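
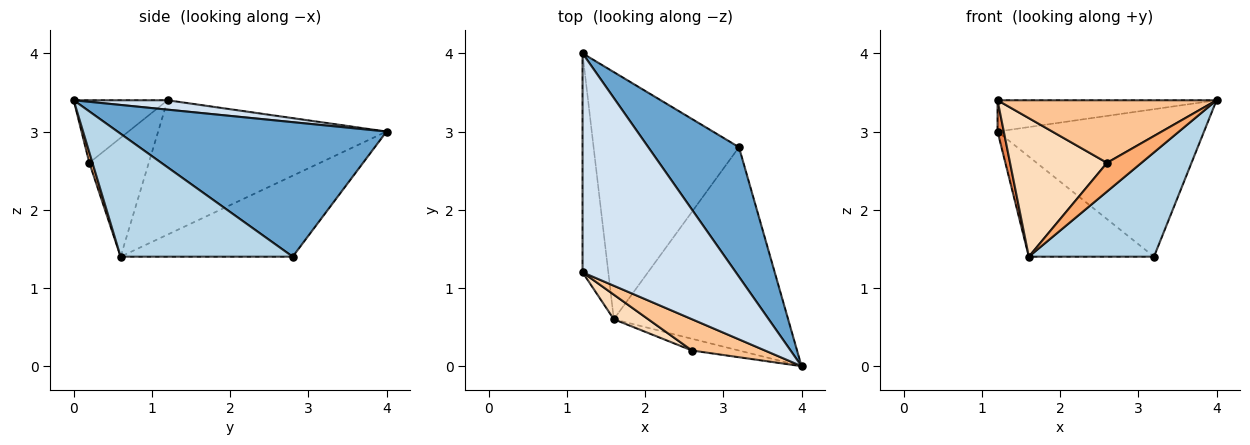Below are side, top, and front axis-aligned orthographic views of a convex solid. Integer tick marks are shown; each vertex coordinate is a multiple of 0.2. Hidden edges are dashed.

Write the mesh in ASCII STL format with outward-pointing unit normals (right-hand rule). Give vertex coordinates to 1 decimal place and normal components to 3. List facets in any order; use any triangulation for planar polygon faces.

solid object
 facet normal 0.699 0.537 0.472
  outer loop
   vertex 3.2 2.8 1.4
   vertex 1.2 4.0 3.0
   vertex 4.0 0.0 3.4
  endloop
 endfacet
 facet normal -0.459 0.334 -0.824
  outer loop
   vertex 3.2 2.8 1.4
   vertex 1.6 0.6 1.4
   vertex 1.2 4.0 3.0
  endloop
 endfacet
 facet normal 0.531 -0.387 -0.754
  outer loop
   vertex 3.2 2.8 1.4
   vertex 4.0 0.0 3.4
   vertex 1.6 0.6 1.4
  endloop
 endfacet
 facet normal 0.060 0.141 0.988
  outer loop
   vertex 1.2 1.2 3.4
   vertex 4.0 0.0 3.4
   vertex 1.2 4.0 3.0
  endloop
 endfacet
 facet normal -0.982 -0.027 -0.188
  outer loop
   vertex 1.2 1.2 3.4
   vertex 1.2 4.0 3.0
   vertex 1.6 0.6 1.4
  endloop
 endfacet
 facet normal 0.084 -0.922 -0.377
  outer loop
   vertex 2.6 0.2 2.6
   vertex 1.6 0.6 1.4
   vertex 4.0 0.0 3.4
  endloop
 endfacet
 facet normal -0.358 -0.835 0.418
  outer loop
   vertex 2.6 0.2 2.6
   vertex 4.0 0.0 3.4
   vertex 1.2 1.2 3.4
  endloop
 endfacet
 facet normal -0.517 -0.843 0.150
  outer loop
   vertex 2.6 0.2 2.6
   vertex 1.2 1.2 3.4
   vertex 1.6 0.6 1.4
  endloop
 endfacet
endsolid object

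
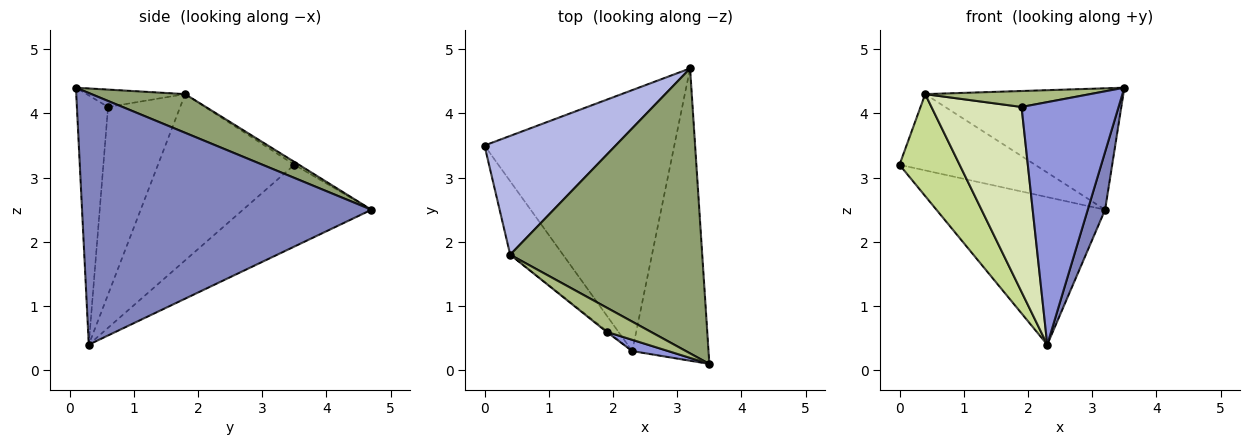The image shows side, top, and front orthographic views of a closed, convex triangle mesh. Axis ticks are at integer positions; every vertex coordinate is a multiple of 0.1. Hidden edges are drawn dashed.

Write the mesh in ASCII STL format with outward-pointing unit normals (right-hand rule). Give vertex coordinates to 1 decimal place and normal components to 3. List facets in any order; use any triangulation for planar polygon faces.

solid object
 facet normal -0.351 0.461 -0.815
  outer loop
   vertex 2.3 0.3 0.4
   vertex 0.0 3.5 3.2
   vertex 3.2 4.7 2.5
  endloop
 endfacet
 facet normal 0.955 -0.057 -0.290
  outer loop
   vertex 2.3 0.3 0.4
   vertex 3.2 4.7 2.5
   vertex 3.5 0.1 4.4
  endloop
 endfacet
 facet normal -0.306 -0.951 0.044
  outer loop
   vertex 1.9 0.6 4.1
   vertex 2.3 0.3 0.4
   vertex 3.5 0.1 4.4
  endloop
 endfacet
 facet normal -0.018 0.540 0.841
  outer loop
   vertex 0.4 1.8 4.3
   vertex 3.2 4.7 2.5
   vertex 0.0 3.5 3.2
  endloop
 endfacet
 facet normal 0.182 0.385 0.905
  outer loop
   vertex 0.4 1.8 4.3
   vertex 3.5 0.1 4.4
   vertex 3.2 4.7 2.5
  endloop
 endfacet
 facet normal -0.312 -0.522 0.794
  outer loop
   vertex 0.4 1.8 4.3
   vertex 1.9 0.6 4.1
   vertex 3.5 0.1 4.4
  endloop
 endfacet
 facet normal -0.879 -0.387 -0.279
  outer loop
   vertex 0.4 1.8 4.3
   vertex 0.0 3.5 3.2
   vertex 2.3 0.3 0.4
  endloop
 endfacet
 facet normal -0.625 -0.781 -0.004
  outer loop
   vertex 0.4 1.8 4.3
   vertex 2.3 0.3 0.4
   vertex 1.9 0.6 4.1
  endloop
 endfacet
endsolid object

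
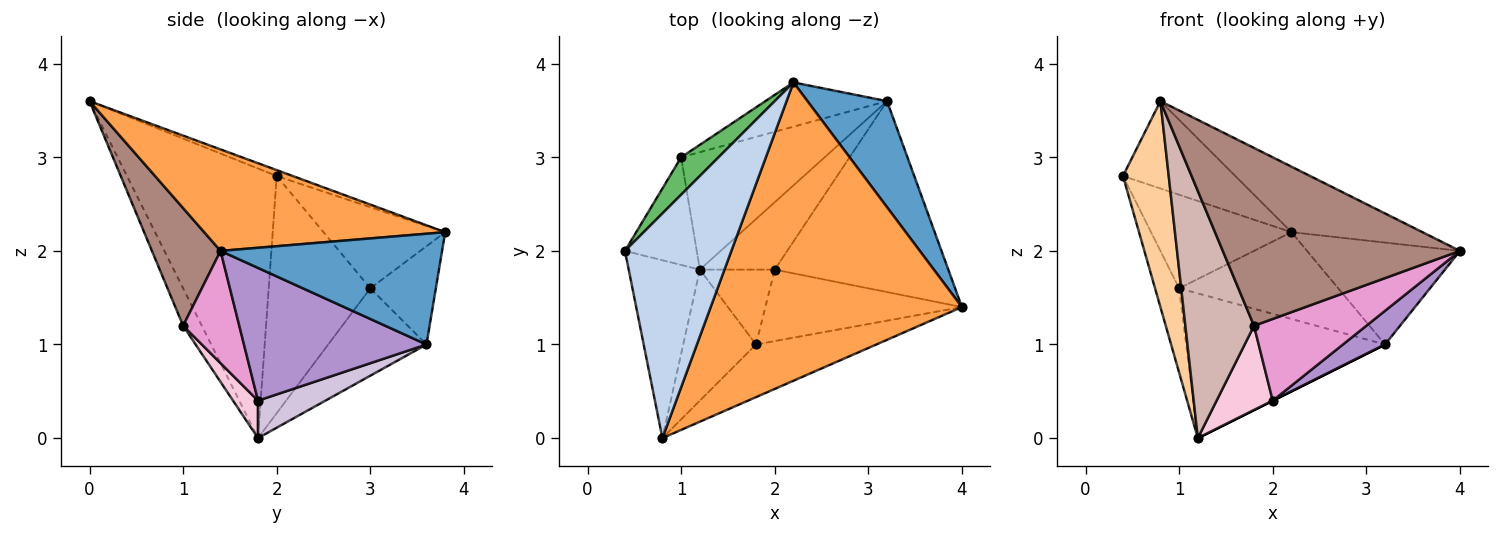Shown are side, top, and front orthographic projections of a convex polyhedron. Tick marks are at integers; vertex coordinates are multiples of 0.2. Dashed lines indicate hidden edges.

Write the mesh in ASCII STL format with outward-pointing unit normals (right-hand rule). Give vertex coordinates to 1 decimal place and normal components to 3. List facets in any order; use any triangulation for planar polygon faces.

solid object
 facet normal 0.708 0.489 0.509
  outer loop
   vertex 3.2 3.6 1.0
   vertex 2.2 3.8 2.2
   vertex 4.0 1.4 2.0
  endloop
 endfacet
 facet normal -0.052 0.362 0.931
  outer loop
   vertex 0.8 0.0 3.6
   vertex 2.2 3.8 2.2
   vertex 0.4 2.0 2.8
  endloop
 endfacet
 facet normal 0.367 0.200 0.909
  outer loop
   vertex 0.8 0.0 3.6
   vertex 4.0 1.4 2.0
   vertex 2.2 3.8 2.2
  endloop
 endfacet
 facet normal -0.927 -0.283 -0.245
  outer loop
   vertex 0.8 0.0 3.6
   vertex 0.4 2.0 2.8
   vertex 1.2 1.8 0.0
  endloop
 endfacet
 facet normal -0.627 0.723 0.289
  outer loop
   vertex 1.0 3.0 1.6
   vertex 0.4 2.0 2.8
   vertex 2.2 3.8 2.2
  endloop
 endfacet
 facet normal -0.933 0.221 -0.282
  outer loop
   vertex 1.0 3.0 1.6
   vertex 1.2 1.8 0.0
   vertex 0.4 2.0 2.8
  endloop
 endfacet
 facet normal -0.344 0.836 -0.426
  outer loop
   vertex 1.0 3.0 1.6
   vertex 2.2 3.8 2.2
   vertex 3.2 3.6 1.0
  endloop
 endfacet
 facet normal -0.358 0.725 -0.588
  outer loop
   vertex 1.0 3.0 1.6
   vertex 3.2 3.6 1.0
   vertex 1.2 1.8 0.0
  endloop
 endfacet
 facet normal 0.602 -0.139 -0.787
  outer loop
   vertex 2.0 1.8 0.4
   vertex 3.2 3.6 1.0
   vertex 4.0 1.4 2.0
  endloop
 endfacet
 facet normal 0.447 0.000 -0.894
  outer loop
   vertex 2.0 1.8 0.4
   vertex 1.2 1.8 0.0
   vertex 3.2 3.6 1.0
  endloop
 endfacet
 facet normal 0.267 -0.924 -0.274
  outer loop
   vertex 1.8 1.0 1.2
   vertex 4.0 1.4 2.0
   vertex 0.8 0.0 3.6
  endloop
 endfacet
 facet normal -0.234 -0.859 -0.455
  outer loop
   vertex 1.8 1.0 1.2
   vertex 0.8 0.0 3.6
   vertex 1.2 1.8 0.0
  endloop
 endfacet
 facet normal 0.352 -0.704 -0.616
  outer loop
   vertex 1.8 1.0 1.2
   vertex 2.0 1.8 0.4
   vertex 4.0 1.4 2.0
  endloop
 endfacet
 facet normal 0.315 -0.709 -0.630
  outer loop
   vertex 1.8 1.0 1.2
   vertex 1.2 1.8 0.0
   vertex 2.0 1.8 0.4
  endloop
 endfacet
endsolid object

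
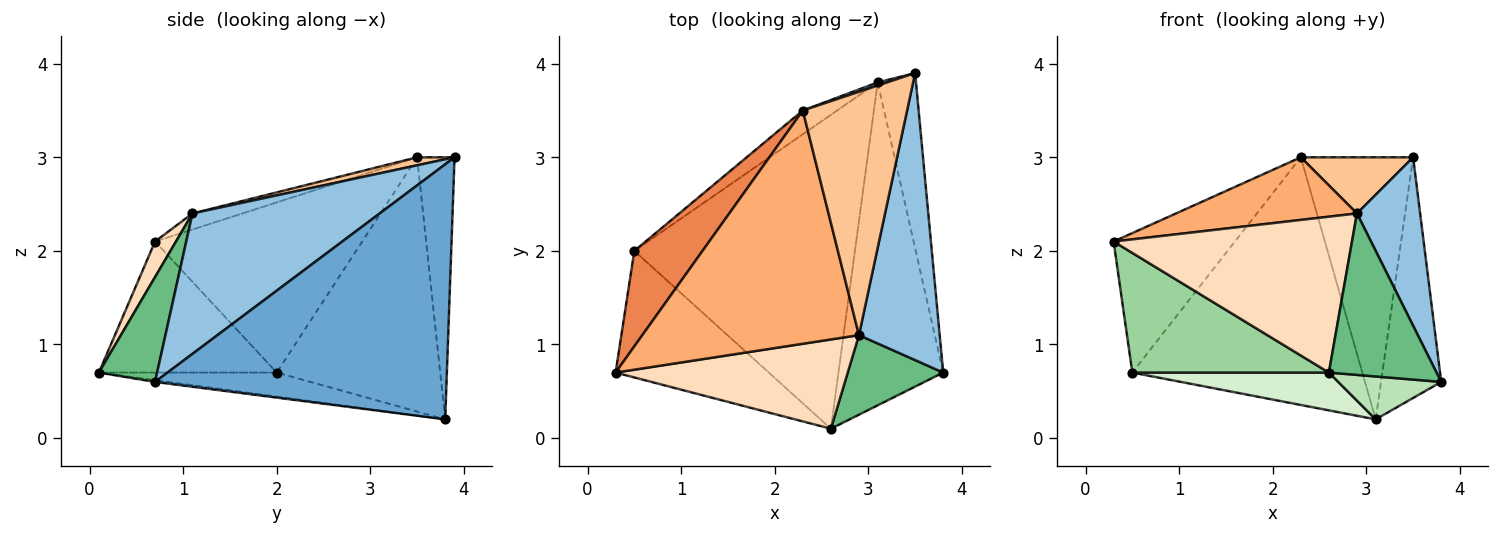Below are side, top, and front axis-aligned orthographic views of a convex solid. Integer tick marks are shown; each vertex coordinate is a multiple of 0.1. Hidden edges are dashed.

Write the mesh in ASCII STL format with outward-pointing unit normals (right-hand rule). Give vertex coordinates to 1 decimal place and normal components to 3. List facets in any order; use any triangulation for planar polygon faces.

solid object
 facet normal 0.969 0.200 -0.146
  outer loop
   vertex 3.1 3.8 0.2
   vertex 3.5 3.9 3.0
   vertex 3.8 0.7 0.6
  endloop
 endfacet
 facet normal 0.832 -0.281 0.478
  outer loop
   vertex 2.9 1.1 2.4
   vertex 3.8 0.7 0.6
   vertex 3.5 3.9 3.0
  endloop
 endfacet
 facet normal -0.316 0.949 0.011
  outer loop
   vertex 2.3 3.5 3.0
   vertex 3.5 3.9 3.0
   vertex 3.1 3.8 0.2
  endloop
 endfacet
 facet normal -0.578 0.813 -0.078
  outer loop
   vertex 2.3 3.5 3.0
   vertex 3.1 3.8 0.2
   vertex 0.5 2.0 0.7
  endloop
 endfacet
 facet normal -0.816 0.477 0.327
  outer loop
   vertex 2.3 3.5 3.0
   vertex 0.5 2.0 0.7
   vertex 0.3 0.7 2.1
  endloop
 endfacet
 facet normal -0.071 -0.259 0.963
  outer loop
   vertex 2.3 3.5 3.0
   vertex 0.3 0.7 2.1
   vertex 2.9 1.1 2.4
  endloop
 endfacet
 facet normal 0.075 -0.224 0.972
  outer loop
   vertex 2.3 3.5 3.0
   vertex 2.9 1.1 2.4
   vertex 3.5 3.9 3.0
  endloop
 endfacet
 facet normal 0.076 -0.865 0.496
  outer loop
   vertex 2.6 0.1 0.7
   vertex 2.9 1.1 2.4
   vertex 0.3 0.7 2.1
  endloop
 endfacet
 facet normal 0.437 -0.807 0.398
  outer loop
   vertex 2.6 0.1 0.7
   vertex 3.8 0.7 0.6
   vertex 2.9 1.1 2.4
  endloop
 endfacet
 facet normal -0.528 -0.583 -0.617
  outer loop
   vertex 2.6 0.1 0.7
   vertex 0.3 0.7 2.1
   vertex 0.5 2.0 0.7
  endloop
 endfacet
 facet normal -0.017 -0.132 -0.991
  outer loop
   vertex 2.6 0.1 0.7
   vertex 3.1 3.8 0.2
   vertex 3.8 0.7 0.6
  endloop
 endfacet
 facet normal -0.108 -0.119 -0.987
  outer loop
   vertex 2.6 0.1 0.7
   vertex 0.5 2.0 0.7
   vertex 3.1 3.8 0.2
  endloop
 endfacet
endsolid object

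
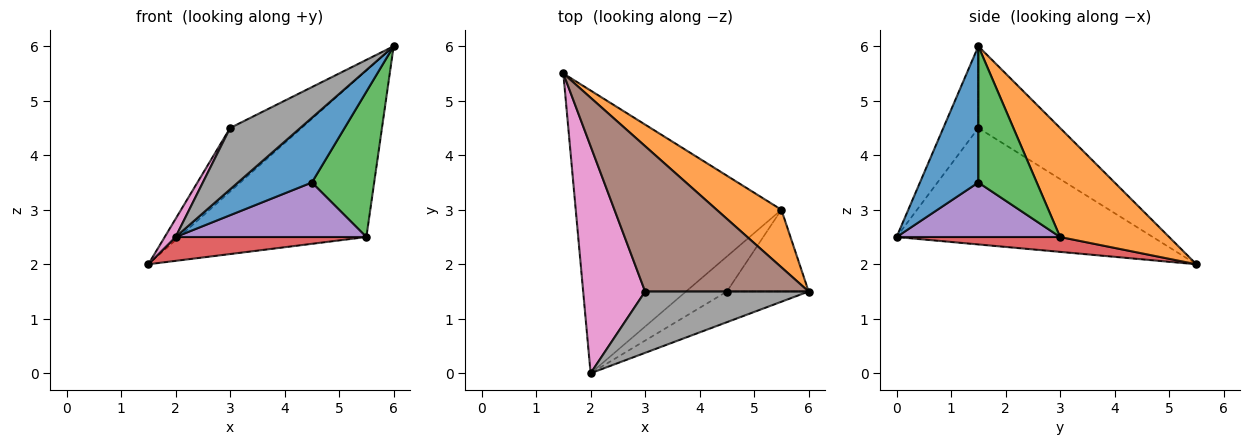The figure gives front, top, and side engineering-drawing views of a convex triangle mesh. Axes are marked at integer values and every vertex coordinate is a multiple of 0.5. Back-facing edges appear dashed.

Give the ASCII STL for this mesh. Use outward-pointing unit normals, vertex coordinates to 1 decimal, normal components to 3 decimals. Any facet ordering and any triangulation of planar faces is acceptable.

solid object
 facet normal 0.581 -0.736 -0.348
  outer loop
   vertex 4.5 1.5 3.5
   vertex 6.0 1.5 6.0
   vertex 2.0 0.0 2.5
  endloop
 endfacet
 facet normal 0.482 0.828 0.286
  outer loop
   vertex 5.5 3.0 2.5
   vertex 1.5 5.5 2.0
   vertex 6.0 1.5 6.0
  endloop
 endfacet
 facet normal 0.633 -0.675 -0.380
  outer loop
   vertex 5.5 3.0 2.5
   vertex 6.0 1.5 6.0
   vertex 4.5 1.5 3.5
  endloop
 endfacet
 facet normal 0.072 -0.084 -0.994
  outer loop
   vertex 5.5 3.0 2.5
   vertex 2.0 0.0 2.5
   vertex 1.5 5.5 2.0
  endloop
 endfacet
 facet normal 0.585 -0.682 -0.439
  outer loop
   vertex 5.5 3.0 2.5
   vertex 4.5 1.5 3.5
   vertex 2.0 0.0 2.5
  endloop
 endfacet
 facet normal -0.416 0.364 0.833
  outer loop
   vertex 3.0 1.5 4.5
   vertex 6.0 1.5 6.0
   vertex 1.5 5.5 2.0
  endloop
 endfacet
 facet normal -0.882 -0.038 0.469
  outer loop
   vertex 3.0 1.5 4.5
   vertex 1.5 5.5 2.0
   vertex 2.0 0.0 2.5
  endloop
 endfacet
 facet normal -0.333 -0.667 0.667
  outer loop
   vertex 3.0 1.5 4.5
   vertex 2.0 0.0 2.5
   vertex 6.0 1.5 6.0
  endloop
 endfacet
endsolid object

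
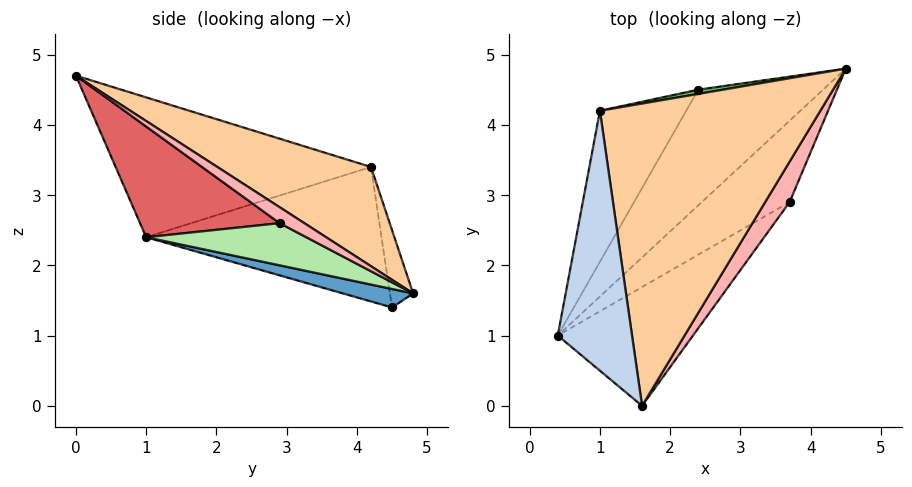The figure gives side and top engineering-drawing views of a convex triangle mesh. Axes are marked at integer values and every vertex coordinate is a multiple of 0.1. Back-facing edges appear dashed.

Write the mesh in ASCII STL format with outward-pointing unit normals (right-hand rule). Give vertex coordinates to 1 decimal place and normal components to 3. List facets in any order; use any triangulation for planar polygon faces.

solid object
 facet normal 0.138 -0.344 -0.929
  outer loop
   vertex 2.4 4.5 1.4
   vertex 4.5 4.8 1.6
   vertex 0.4 1.0 2.4
  endloop
 endfacet
 facet normal -0.883 0.019 0.469
  outer loop
   vertex 1.0 4.2 3.4
   vertex 0.4 1.0 2.4
   vertex 1.6 0.0 4.7
  endloop
 endfacet
 facet normal -0.800 0.310 -0.513
  outer loop
   vertex 1.0 4.2 3.4
   vertex 2.4 4.5 1.4
   vertex 0.4 1.0 2.4
  endloop
 endfacet
 facet normal 0.389 0.323 0.863
  outer loop
   vertex 1.0 4.2 3.4
   vertex 1.6 0.0 4.7
   vertex 4.5 4.8 1.6
  endloop
 endfacet
 facet normal -0.146 0.988 0.046
  outer loop
   vertex 1.0 4.2 3.4
   vertex 4.5 4.8 1.6
   vertex 2.4 4.5 1.4
  endloop
 endfacet
 facet normal 0.362 -0.549 -0.754
  outer loop
   vertex 3.7 2.9 2.6
   vertex 0.4 1.0 2.4
   vertex 4.5 4.8 1.6
  endloop
 endfacet
 facet normal 0.444 -0.714 -0.542
  outer loop
   vertex 3.7 2.9 2.6
   vertex 1.6 0.0 4.7
   vertex 0.4 1.0 2.4
  endloop
 endfacet
 facet normal 0.535 0.206 0.819
  outer loop
   vertex 3.7 2.9 2.6
   vertex 4.5 4.8 1.6
   vertex 1.6 0.0 4.7
  endloop
 endfacet
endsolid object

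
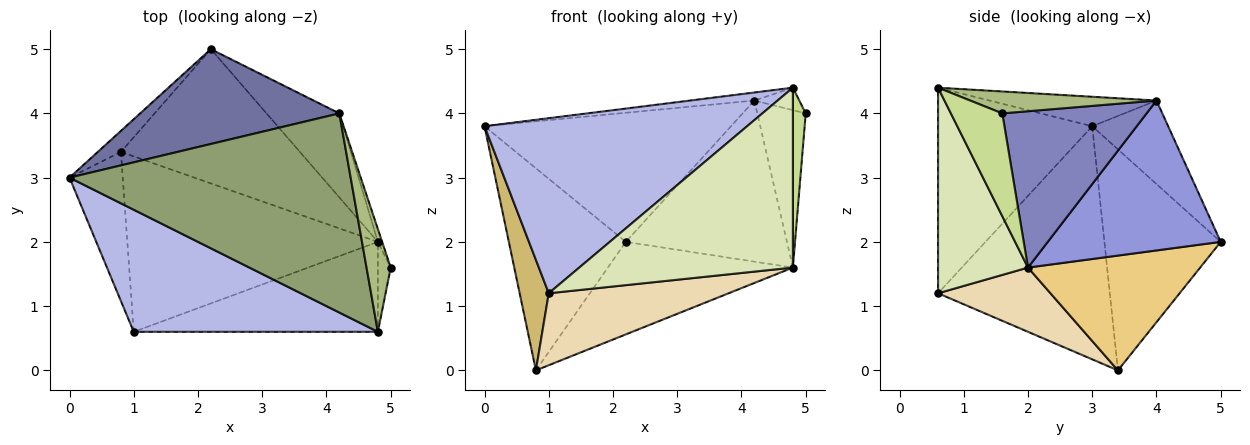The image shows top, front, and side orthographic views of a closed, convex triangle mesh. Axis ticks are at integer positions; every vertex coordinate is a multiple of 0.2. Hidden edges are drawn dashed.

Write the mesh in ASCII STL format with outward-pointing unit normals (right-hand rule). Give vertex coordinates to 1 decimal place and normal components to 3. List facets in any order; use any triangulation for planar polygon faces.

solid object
 facet normal -0.241 0.782 0.575
  outer loop
   vertex 4.2 4.0 4.2
   vertex 2.2 5.0 2.0
   vertex 0.0 3.0 3.8
  endloop
 endfacet
 facet normal 0.948 0.318 -0.026
  outer loop
   vertex 4.2 4.0 4.2
   vertex 5.0 1.6 4.0
   vertex 4.8 2.0 1.6
  endloop
 endfacet
 facet normal 0.689 0.642 -0.335
  outer loop
   vertex 4.2 4.0 4.2
   vertex 4.8 2.0 1.6
   vertex 2.2 5.0 2.0
  endloop
 endfacet
 facet normal -0.434 -0.739 0.515
  outer loop
   vertex 4.8 0.6 4.4
   vertex 0.0 3.0 3.8
   vertex 1.0 0.6 1.2
  endloop
 endfacet
 facet normal -0.104 0.040 0.994
  outer loop
   vertex 4.8 0.6 4.4
   vertex 4.2 4.0 4.2
   vertex 0.0 3.0 3.8
  endloop
 endfacet
 facet normal 0.663 0.160 0.731
  outer loop
   vertex 4.8 0.6 4.4
   vertex 5.0 1.6 4.0
   vertex 4.2 4.0 4.2
  endloop
 endfacet
 facet normal 0.963 -0.241 -0.120
  outer loop
   vertex 4.8 0.6 4.4
   vertex 4.8 2.0 1.6
   vertex 5.0 1.6 4.0
  endloop
 endfacet
 facet normal 0.352 -0.837 -0.419
  outer loop
   vertex 4.8 0.6 4.4
   vertex 1.0 0.6 1.2
   vertex 4.8 2.0 1.6
  endloop
 endfacet
 facet normal -0.703 0.707 -0.074
  outer loop
   vertex 0.8 3.4 0.0
   vertex 0.0 3.0 3.8
   vertex 2.2 5.0 2.0
  endloop
 endfacet
 facet normal -0.962 -0.163 -0.220
  outer loop
   vertex 0.8 3.4 0.0
   vertex 1.0 0.6 1.2
   vertex 0.0 3.0 3.8
  endloop
 endfacet
 facet normal 0.467 0.502 -0.728
  outer loop
   vertex 0.8 3.4 0.0
   vertex 2.2 5.0 2.0
   vertex 4.8 2.0 1.6
  endloop
 endfacet
 facet normal 0.231 -0.369 -0.900
  outer loop
   vertex 0.8 3.4 0.0
   vertex 4.8 2.0 1.6
   vertex 1.0 0.6 1.2
  endloop
 endfacet
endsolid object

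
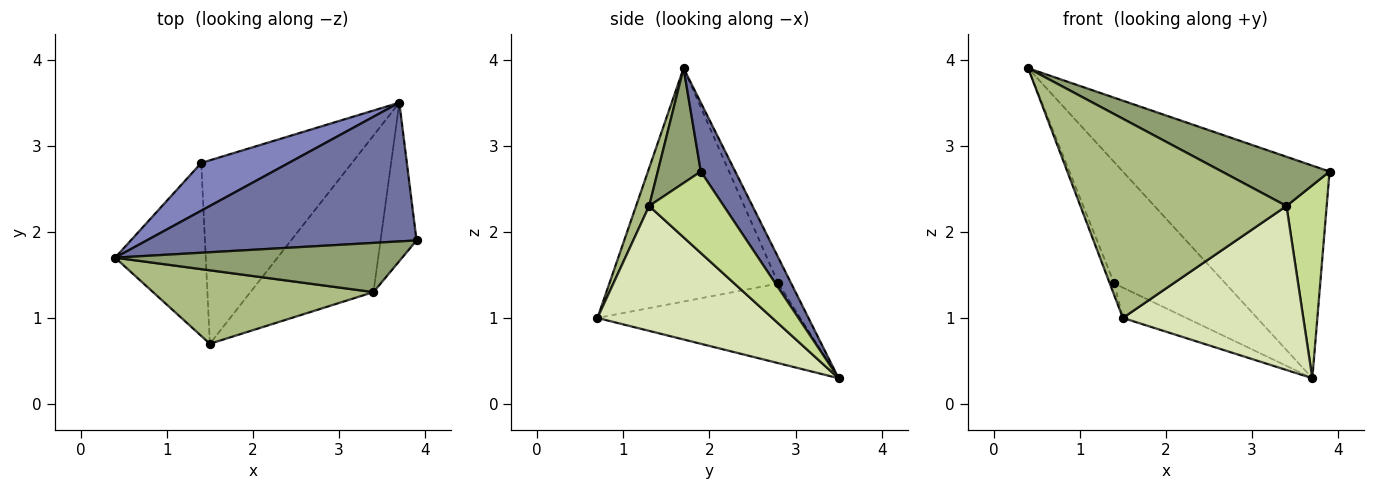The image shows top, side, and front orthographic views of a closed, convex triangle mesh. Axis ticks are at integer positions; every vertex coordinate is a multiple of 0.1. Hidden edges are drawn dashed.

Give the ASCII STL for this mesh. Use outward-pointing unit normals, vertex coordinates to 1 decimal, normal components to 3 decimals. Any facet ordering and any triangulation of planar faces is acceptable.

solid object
 facet normal 0.138 0.829 0.541
  outer loop
   vertex 3.7 3.5 0.3
   vertex 0.4 1.7 3.9
   vertex 3.9 1.9 2.7
  endloop
 endfacet
 facet normal -0.107 0.925 0.364
  outer loop
   vertex 1.4 2.8 1.4
   vertex 0.4 1.7 3.9
   vertex 3.7 3.5 0.3
  endloop
 endfacet
 facet normal -0.932 0.025 -0.362
  outer loop
   vertex 1.4 2.8 1.4
   vertex 1.5 0.7 1.0
   vertex 0.4 1.7 3.9
  endloop
 endfacet
 facet normal -0.462 0.145 -0.875
  outer loop
   vertex 1.4 2.8 1.4
   vertex 3.7 3.5 0.3
   vertex 1.5 0.7 1.0
  endloop
 endfacet
 facet normal 0.272 -0.680 0.680
  outer loop
   vertex 3.4 1.3 2.3
   vertex 3.9 1.9 2.7
   vertex 0.4 1.7 3.9
  endloop
 endfacet
 facet normal 0.059 -0.937 0.345
  outer loop
   vertex 3.4 1.3 2.3
   vertex 0.4 1.7 3.9
   vertex 1.5 0.7 1.0
  endloop
 endfacet
 facet normal 0.820 -0.442 -0.363
  outer loop
   vertex 3.4 1.3 2.3
   vertex 3.7 3.5 0.3
   vertex 3.9 1.9 2.7
  endloop
 endfacet
 facet normal 0.574 -0.592 -0.565
  outer loop
   vertex 3.4 1.3 2.3
   vertex 1.5 0.7 1.0
   vertex 3.7 3.5 0.3
  endloop
 endfacet
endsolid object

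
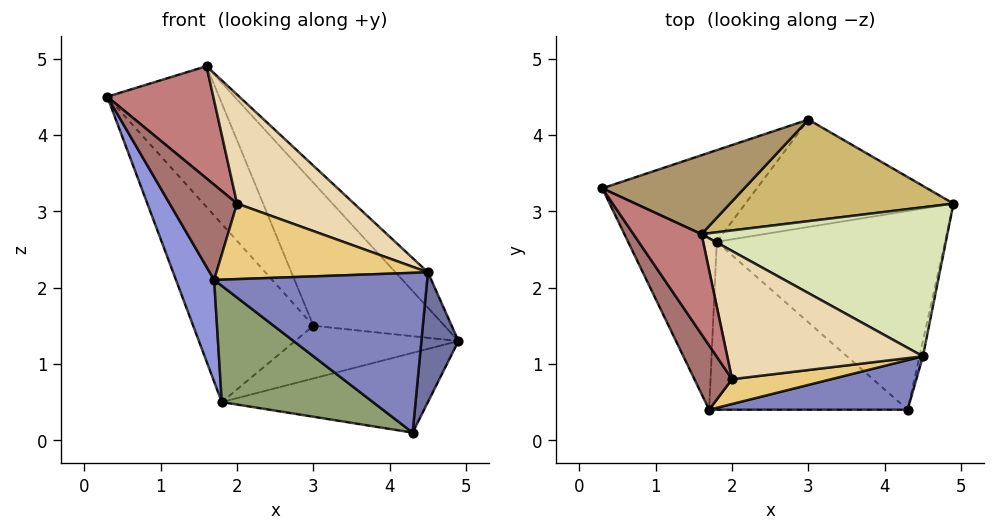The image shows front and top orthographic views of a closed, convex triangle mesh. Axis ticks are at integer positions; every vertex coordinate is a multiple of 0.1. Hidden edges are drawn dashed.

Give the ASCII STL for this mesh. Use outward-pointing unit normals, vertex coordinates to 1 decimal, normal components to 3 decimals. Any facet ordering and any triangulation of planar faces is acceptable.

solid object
 facet normal 0.978 -0.207 -0.024
  outer loop
   vertex 4.5 1.1 2.2
   vertex 4.3 0.4 0.1
   vertex 4.9 3.1 1.3
  endloop
 endfacet
 facet normal 0.222 -0.931 0.289
  outer loop
   vertex 4.5 1.1 2.2
   vertex 1.7 0.4 2.1
   vertex 4.3 0.4 0.1
  endloop
 endfacet
 facet normal -0.930 -0.188 -0.316
  outer loop
   vertex 1.8 2.6 0.5
   vertex 1.7 0.4 2.1
   vertex 0.3 3.3 4.5
  endloop
 endfacet
 facet normal -0.627 0.693 -0.356
  outer loop
   vertex 1.8 2.6 0.5
   vertex 0.3 3.3 4.5
   vertex 3.0 4.2 1.5
  endloop
 endfacet
 facet normal -0.535 -0.481 -0.695
  outer loop
   vertex 1.8 2.6 0.5
   vertex 4.3 0.4 0.1
   vertex 1.7 0.4 2.1
  endloop
 endfacet
 facet normal 0.159 0.435 -0.886
  outer loop
   vertex 1.8 2.6 0.5
   vertex 3.0 4.2 1.5
   vertex 4.9 3.1 1.3
  endloop
 endfacet
 facet normal 0.177 0.367 -0.913
  outer loop
   vertex 1.8 2.6 0.5
   vertex 4.9 3.1 1.3
   vertex 4.3 0.4 0.1
  endloop
 endfacet
 facet normal 0.719 0.161 0.677
  outer loop
   vertex 1.6 2.7 4.9
   vertex 4.5 1.1 2.2
   vertex 4.9 3.1 1.3
  endloop
 endfacet
 facet normal 0.245 0.846 0.474
  outer loop
   vertex 1.6 2.7 4.9
   vertex 3.0 4.2 1.5
   vertex 0.3 3.3 4.5
  endloop
 endfacet
 facet normal 0.470 0.719 0.511
  outer loop
   vertex 1.6 2.7 4.9
   vertex 4.9 3.1 1.3
   vertex 3.0 4.2 1.5
  endloop
 endfacet
 facet normal 0.221 -0.927 0.304
  outer loop
   vertex 2.0 0.8 3.1
   vertex 1.7 0.4 2.1
   vertex 4.5 1.1 2.2
  endloop
 endfacet
 facet normal 0.332 -0.611 0.719
  outer loop
   vertex 2.0 0.8 3.1
   vertex 4.5 1.1 2.2
   vertex 1.6 2.7 4.9
  endloop
 endfacet
 facet normal -0.604 -0.660 0.446
  outer loop
   vertex 2.0 0.8 3.1
   vertex 0.3 3.3 4.5
   vertex 1.7 0.4 2.1
  endloop
 endfacet
 facet normal -0.481 -0.654 0.583
  outer loop
   vertex 2.0 0.8 3.1
   vertex 1.6 2.7 4.9
   vertex 0.3 3.3 4.5
  endloop
 endfacet
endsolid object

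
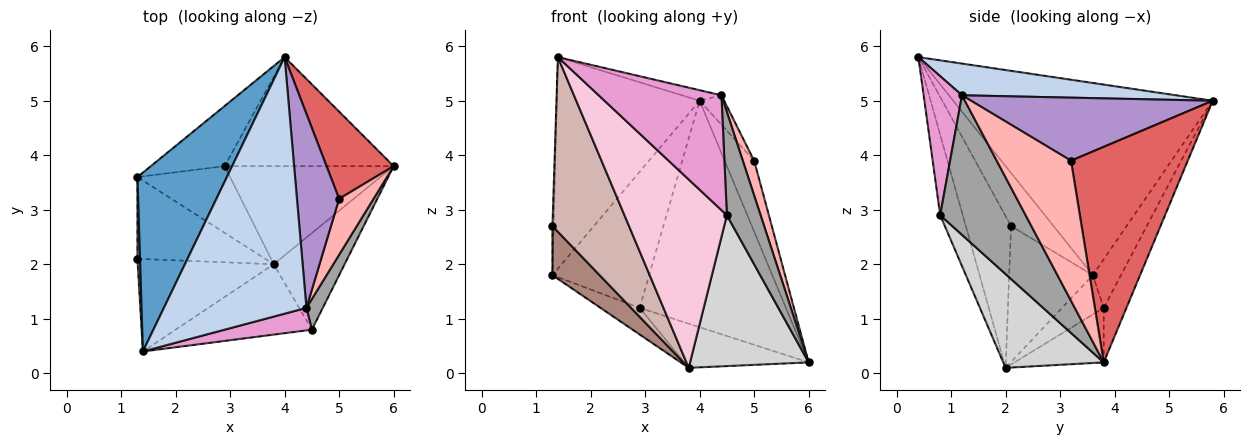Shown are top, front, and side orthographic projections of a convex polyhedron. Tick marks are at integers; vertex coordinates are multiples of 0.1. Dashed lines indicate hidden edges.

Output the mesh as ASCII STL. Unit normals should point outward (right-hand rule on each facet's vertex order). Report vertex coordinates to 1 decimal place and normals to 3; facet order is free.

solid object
 facet normal -0.811 0.447 0.377
  outer loop
   vertex 4.0 5.8 5.0
   vertex 1.3 3.6 1.8
   vertex 1.4 0.4 5.8
  endloop
 endfacet
 facet normal 0.217 0.040 0.975
  outer loop
   vertex 4.4 1.2 5.1
   vertex 4.0 5.8 5.0
   vertex 1.4 0.4 5.8
  endloop
 endfacet
 facet normal -0.257 0.884 -0.391
  outer loop
   vertex 2.9 3.8 1.2
   vertex 1.3 3.6 1.8
   vertex 4.0 5.8 5.0
  endloop
 endfacet
 facet normal -0.139 0.892 -0.430
  outer loop
   vertex 2.9 3.8 1.2
   vertex 4.0 5.8 5.0
   vertex 6.0 3.8 0.2
  endloop
 endfacet
 facet normal -0.367 0.344 -0.864
  outer loop
   vertex 2.9 3.8 1.2
   vertex 3.8 2.0 0.1
   vertex 1.3 3.6 1.8
  endloop
 endfacet
 facet normal -0.282 0.394 -0.875
  outer loop
   vertex 2.9 3.8 1.2
   vertex 6.0 3.8 0.2
   vertex 3.8 2.0 0.1
  endloop
 endfacet
 facet normal 0.928 0.235 0.289
  outer loop
   vertex 5.0 3.2 3.9
   vertex 6.0 3.8 0.2
   vertex 4.0 5.8 5.0
  endloop
 endfacet
 facet normal 0.961 -0.147 0.236
  outer loop
   vertex 5.0 3.2 3.9
   vertex 4.4 1.2 5.1
   vertex 6.0 3.8 0.2
  endloop
 endfacet
 facet normal 0.828 0.084 0.554
  outer loop
   vertex 5.0 3.2 3.9
   vertex 4.0 5.8 5.0
   vertex 4.4 1.2 5.1
  endloop
 endfacet
 facet normal -0.998 0.029 0.048
  outer loop
   vertex 1.3 2.1 2.7
   vertex 1.4 0.4 5.8
   vertex 1.3 3.6 1.8
  endloop
 endfacet
 facet normal -0.674 -0.380 -0.633
  outer loop
   vertex 1.3 2.1 2.7
   vertex 1.3 3.6 1.8
   vertex 3.8 2.0 0.1
  endloop
 endfacet
 facet normal -0.463 -0.784 -0.415
  outer loop
   vertex 1.3 2.1 2.7
   vertex 3.8 2.0 0.1
   vertex 1.4 0.4 5.8
  endloop
 endfacet
 facet normal 0.293 -0.938 0.184
  outer loop
   vertex 4.5 0.8 2.9
   vertex 4.4 1.2 5.1
   vertex 1.4 0.4 5.8
  endloop
 endfacet
 facet normal -0.202 -0.917 -0.343
  outer loop
   vertex 4.5 0.8 2.9
   vertex 1.4 0.4 5.8
   vertex 3.8 2.0 0.1
  endloop
 endfacet
 facet normal 0.925 -0.365 0.108
  outer loop
   vertex 4.5 0.8 2.9
   vertex 6.0 3.8 0.2
   vertex 4.4 1.2 5.1
  endloop
 endfacet
 facet normal 0.581 -0.686 -0.439
  outer loop
   vertex 4.5 0.8 2.9
   vertex 3.8 2.0 0.1
   vertex 6.0 3.8 0.2
  endloop
 endfacet
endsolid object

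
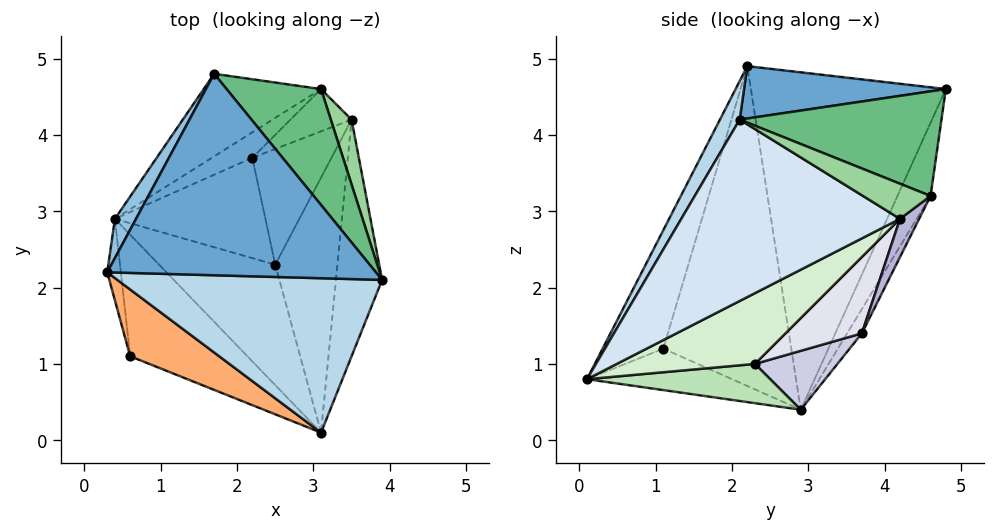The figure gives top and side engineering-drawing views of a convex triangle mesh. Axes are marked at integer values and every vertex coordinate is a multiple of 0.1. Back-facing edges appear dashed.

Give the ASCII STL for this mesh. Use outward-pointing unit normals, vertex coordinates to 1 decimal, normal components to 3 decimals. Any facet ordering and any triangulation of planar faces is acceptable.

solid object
 facet normal 0.191 0.010 0.982
  outer loop
   vertex 1.7 4.8 4.6
   vertex 0.3 2.2 4.9
   vertex 3.9 2.1 4.2
  endloop
 endfacet
 facet normal -0.876 0.478 0.055
  outer loop
   vertex 0.4 2.9 0.4
   vertex 0.3 2.2 4.9
   vertex 1.7 4.8 4.6
  endloop
 endfacet
 facet normal 0.072 -0.867 0.493
  outer loop
   vertex 3.1 0.1 0.8
   vertex 3.9 2.1 4.2
   vertex 0.3 2.2 4.9
  endloop
 endfacet
 facet normal 0.969 0.032 -0.247
  outer loop
   vertex 3.5 4.2 2.9
   vertex 3.9 2.1 4.2
   vertex 3.1 0.1 0.8
  endloop
 endfacet
 facet normal -0.991 -0.129 -0.042
  outer loop
   vertex 0.6 1.1 1.2
   vertex 0.3 2.2 4.9
   vertex 0.4 2.9 0.4
  endloop
 endfacet
 facet normal -0.326 -0.913 0.245
  outer loop
   vertex 0.6 1.1 1.2
   vertex 3.1 0.1 0.8
   vertex 0.3 2.2 4.9
  endloop
 endfacet
 facet normal -0.303 -0.415 -0.858
  outer loop
   vertex 0.6 1.1 1.2
   vertex 0.4 2.9 0.4
   vertex 3.1 0.1 0.8
  endloop
 endfacet
 facet normal -0.216 0.913 -0.346
  outer loop
   vertex 3.1 4.6 3.2
   vertex 0.4 2.9 0.4
   vertex 1.7 4.8 4.6
  endloop
 endfacet
 facet normal 0.662 0.451 0.598
  outer loop
   vertex 3.1 4.6 3.2
   vertex 1.7 4.8 4.6
   vertex 3.9 2.1 4.2
  endloop
 endfacet
 facet normal 0.776 0.432 0.459
  outer loop
   vertex 3.1 4.6 3.2
   vertex 3.9 2.1 4.2
   vertex 3.5 4.2 2.9
  endloop
 endfacet
 facet normal 0.316 0.171 -0.933
  outer loop
   vertex 2.5 2.3 1.0
   vertex 3.1 0.1 0.8
   vertex 0.4 2.9 0.4
  endloop
 endfacet
 facet normal 0.726 0.256 -0.638
  outer loop
   vertex 2.5 2.3 1.0
   vertex 3.5 4.2 2.9
   vertex 3.1 0.1 0.8
  endloop
 endfacet
 facet normal -0.211 0.912 -0.351
  outer loop
   vertex 2.2 3.7 1.4
   vertex 0.4 2.9 0.4
   vertex 3.1 4.6 3.2
  endloop
 endfacet
 facet normal 0.345 0.759 -0.552
  outer loop
   vertex 2.2 3.7 1.4
   vertex 3.1 4.6 3.2
   vertex 3.5 4.2 2.9
  endloop
 endfacet
 facet normal 0.345 0.325 -0.881
  outer loop
   vertex 2.2 3.7 1.4
   vertex 2.5 2.3 1.0
   vertex 0.4 2.9 0.4
  endloop
 endfacet
 facet normal 0.654 0.334 -0.678
  outer loop
   vertex 2.2 3.7 1.4
   vertex 3.5 4.2 2.9
   vertex 2.5 2.3 1.0
  endloop
 endfacet
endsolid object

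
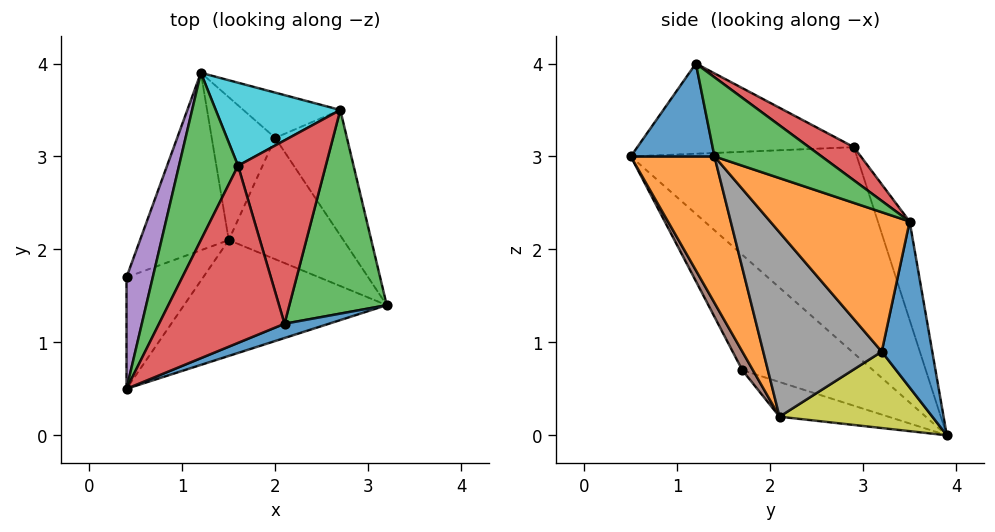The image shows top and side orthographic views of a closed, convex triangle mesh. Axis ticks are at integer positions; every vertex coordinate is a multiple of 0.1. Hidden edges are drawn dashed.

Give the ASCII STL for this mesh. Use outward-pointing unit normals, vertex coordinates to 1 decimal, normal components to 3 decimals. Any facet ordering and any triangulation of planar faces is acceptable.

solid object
 facet normal 0.303 -0.942 0.145
  outer loop
   vertex 2.1 1.2 4.0
   vertex 0.4 0.5 3.0
   vertex 3.2 1.4 3.0
  endloop
 endfacet
 facet normal 0.282 -0.877 -0.390
  outer loop
   vertex 1.5 2.1 0.2
   vertex 3.2 1.4 3.0
   vertex 0.4 0.5 3.0
  endloop
 endfacet
 facet normal -0.870 0.425 0.249
  outer loop
   vertex 1.6 2.9 3.1
   vertex 1.2 3.9 0.0
   vertex 0.4 0.5 3.0
  endloop
 endfacet
 facet normal -0.565 0.250 0.786
  outer loop
   vertex 1.6 2.9 3.1
   vertex 0.4 0.5 3.0
   vertex 2.1 1.2 4.0
  endloop
 endfacet
 facet normal -0.897 0.391 0.204
  outer loop
   vertex 0.4 1.7 0.7
   vertex 0.4 0.5 3.0
   vertex 1.2 3.9 0.0
  endloop
 endfacet
 facet normal 0.111 -0.881 -0.460
  outer loop
   vertex 0.4 1.7 0.7
   vertex 1.5 2.1 0.2
   vertex 0.4 0.5 3.0
  endloop
 endfacet
 facet normal -0.359 -0.162 -0.919
  outer loop
   vertex 0.4 1.7 0.7
   vertex 1.2 3.9 0.0
   vertex 1.5 2.1 0.2
  endloop
 endfacet
 facet normal 0.848 -0.050 -0.527
  outer loop
   vertex 2.0 3.2 0.9
   vertex 3.2 1.4 3.0
   vertex 1.5 2.1 0.2
  endloop
 endfacet
 facet normal 0.768 0.057 -0.638
  outer loop
   vertex 2.0 3.2 0.9
   vertex 1.5 2.1 0.2
   vertex 1.2 3.9 0.0
  endloop
 endfacet
 facet normal -0.258 0.909 0.327
  outer loop
   vertex 2.7 3.5 2.3
   vertex 1.2 3.9 0.0
   vertex 1.6 2.9 3.1
  endloop
 endfacet
 facet normal 0.818 0.321 -0.478
  outer loop
   vertex 2.7 3.5 2.3
   vertex 2.0 3.2 0.9
   vertex 1.2 3.9 0.0
  endloop
 endfacet
 facet normal 0.888 0.059 -0.457
  outer loop
   vertex 2.7 3.5 2.3
   vertex 3.2 1.4 3.0
   vertex 2.0 3.2 0.9
  endloop
 endfacet
 facet normal 0.584 0.378 0.718
  outer loop
   vertex 2.7 3.5 2.3
   vertex 2.1 1.2 4.0
   vertex 3.2 1.4 3.0
  endloop
 endfacet
 facet normal 0.303 0.514 0.802
  outer loop
   vertex 2.7 3.5 2.3
   vertex 1.6 2.9 3.1
   vertex 2.1 1.2 4.0
  endloop
 endfacet
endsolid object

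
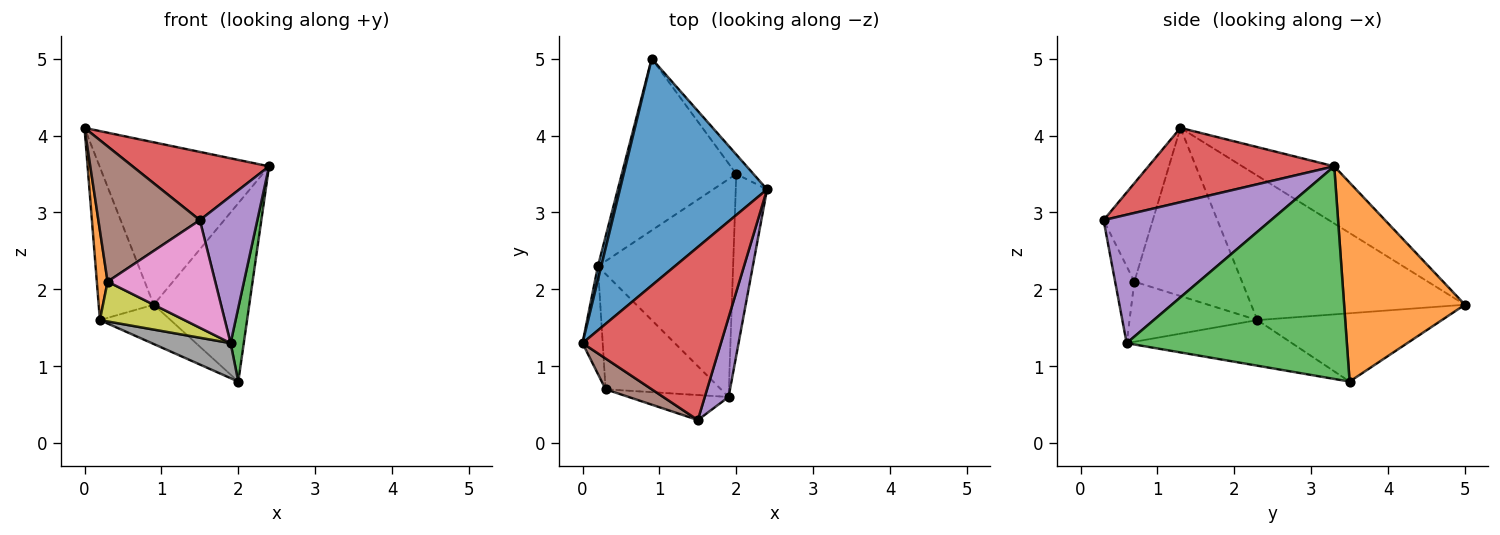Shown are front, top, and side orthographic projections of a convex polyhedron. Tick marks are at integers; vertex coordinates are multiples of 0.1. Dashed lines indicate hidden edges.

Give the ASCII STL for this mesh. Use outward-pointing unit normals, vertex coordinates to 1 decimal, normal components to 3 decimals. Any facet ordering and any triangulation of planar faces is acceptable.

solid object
 facet normal -0.301 0.555 0.775
  outer loop
   vertex 0.9 5.0 1.8
   vertex 0.0 1.3 4.1
   vertex 2.4 3.3 3.6
  endloop
 endfacet
 facet normal 0.783 0.619 -0.068
  outer loop
   vertex 2.0 3.5 0.8
   vertex 0.9 5.0 1.8
   vertex 2.4 3.3 3.6
  endloop
 endfacet
 facet normal 0.988 -0.059 -0.145
  outer loop
   vertex 1.9 0.6 1.3
   vertex 2.0 3.5 0.8
   vertex 2.4 3.3 3.6
  endloop
 endfacet
 facet normal 0.447 -0.328 0.832
  outer loop
   vertex 1.5 0.3 2.9
   vertex 2.4 3.3 3.6
   vertex 0.0 1.3 4.1
  endloop
 endfacet
 facet normal 0.932 -0.320 0.173
  outer loop
   vertex 1.5 0.3 2.9
   vertex 1.9 0.6 1.3
   vertex 2.4 3.3 3.6
  endloop
 endfacet
 facet normal -0.427 -0.882 0.200
  outer loop
   vertex 0.3 0.7 2.1
   vertex 1.5 0.3 2.9
   vertex 0.0 1.3 4.1
  endloop
 endfacet
 facet normal -0.171 -0.960 -0.223
  outer loop
   vertex 0.3 0.7 2.1
   vertex 1.9 0.6 1.3
   vertex 1.5 0.3 2.9
  endloop
 endfacet
 facet normal -0.316 -0.151 -0.937
  outer loop
   vertex 0.2 2.3 1.6
   vertex 2.0 3.5 0.8
   vertex 1.9 0.6 1.3
  endloop
 endfacet
 facet normal -0.442 -0.293 -0.848
  outer loop
   vertex 0.2 2.3 1.6
   vertex 1.9 0.6 1.3
   vertex 0.3 0.7 2.1
  endloop
 endfacet
 facet normal -0.503 0.193 -0.843
  outer loop
   vertex 0.2 2.3 1.6
   vertex 0.9 5.0 1.8
   vertex 2.0 3.5 0.8
  endloop
 endfacet
 facet normal -0.968 0.249 0.022
  outer loop
   vertex 0.2 2.3 1.6
   vertex 0.0 1.3 4.1
   vertex 0.9 5.0 1.8
  endloop
 endfacet
 facet normal -0.988 -0.099 -0.119
  outer loop
   vertex 0.2 2.3 1.6
   vertex 0.3 0.7 2.1
   vertex 0.0 1.3 4.1
  endloop
 endfacet
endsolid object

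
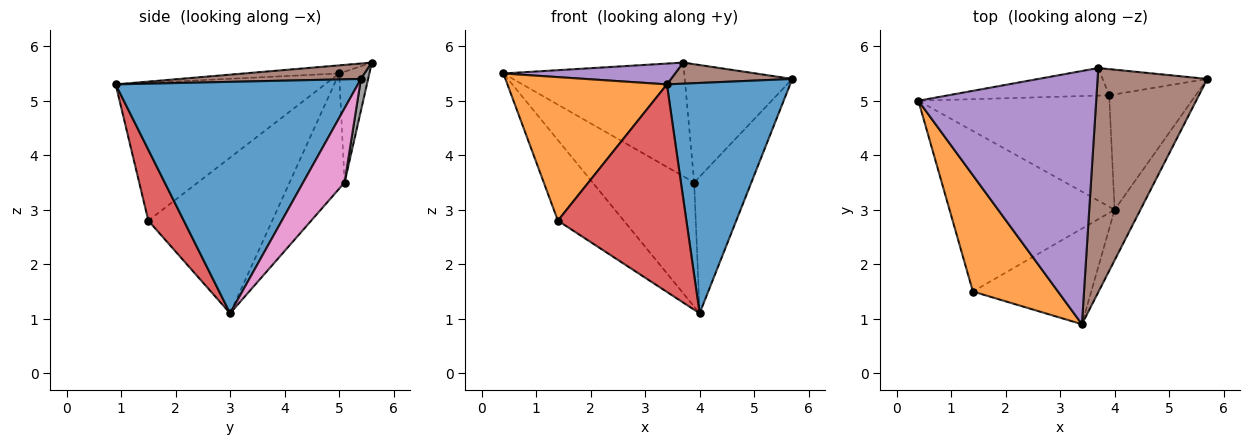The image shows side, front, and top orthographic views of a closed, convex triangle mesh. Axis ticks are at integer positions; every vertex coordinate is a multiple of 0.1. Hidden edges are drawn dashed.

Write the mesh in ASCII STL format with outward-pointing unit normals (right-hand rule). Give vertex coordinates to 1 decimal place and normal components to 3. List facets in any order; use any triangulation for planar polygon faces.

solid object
 facet normal 0.887 -0.451 -0.099
  outer loop
   vertex 4.0 3.0 1.1
   vertex 5.7 5.4 5.4
   vertex 3.4 0.9 5.3
  endloop
 endfacet
 facet normal -0.714 -0.544 0.441
  outer loop
   vertex 1.4 1.5 2.8
   vertex 3.4 0.9 5.3
   vertex 0.4 5.0 5.5
  endloop
 endfacet
 facet normal -0.645 0.343 -0.683
  outer loop
   vertex 1.4 1.5 2.8
   vertex 0.4 5.0 5.5
   vertex 4.0 3.0 1.1
  endloop
 endfacet
 facet normal 0.243 -0.881 -0.406
  outer loop
   vertex 1.4 1.5 2.8
   vertex 4.0 3.0 1.1
   vertex 3.4 0.9 5.3
  endloop
 endfacet
 facet normal -0.045 -0.082 0.996
  outer loop
   vertex 3.7 5.6 5.7
   vertex 0.4 5.0 5.5
   vertex 3.4 0.9 5.3
  endloop
 endfacet
 facet normal 0.139 -0.093 0.986
  outer loop
   vertex 3.7 5.6 5.7
   vertex 3.4 0.9 5.3
   vertex 5.7 5.4 5.4
  endloop
 endfacet
 facet normal 0.485 0.668 -0.565
  outer loop
   vertex 3.9 5.1 3.5
   vertex 5.7 5.4 5.4
   vertex 4.0 3.0 1.1
  endloop
 endfacet
 facet normal 0.065 0.974 -0.216
  outer loop
   vertex 3.9 5.1 3.5
   vertex 3.7 5.6 5.7
   vertex 5.7 5.4 5.4
  endloop
 endfacet
 facet normal -0.374 0.690 -0.620
  outer loop
   vertex 3.9 5.1 3.5
   vertex 4.0 3.0 1.1
   vertex 0.4 5.0 5.5
  endloop
 endfacet
 facet normal -0.160 0.959 -0.233
  outer loop
   vertex 3.9 5.1 3.5
   vertex 0.4 5.0 5.5
   vertex 3.7 5.6 5.7
  endloop
 endfacet
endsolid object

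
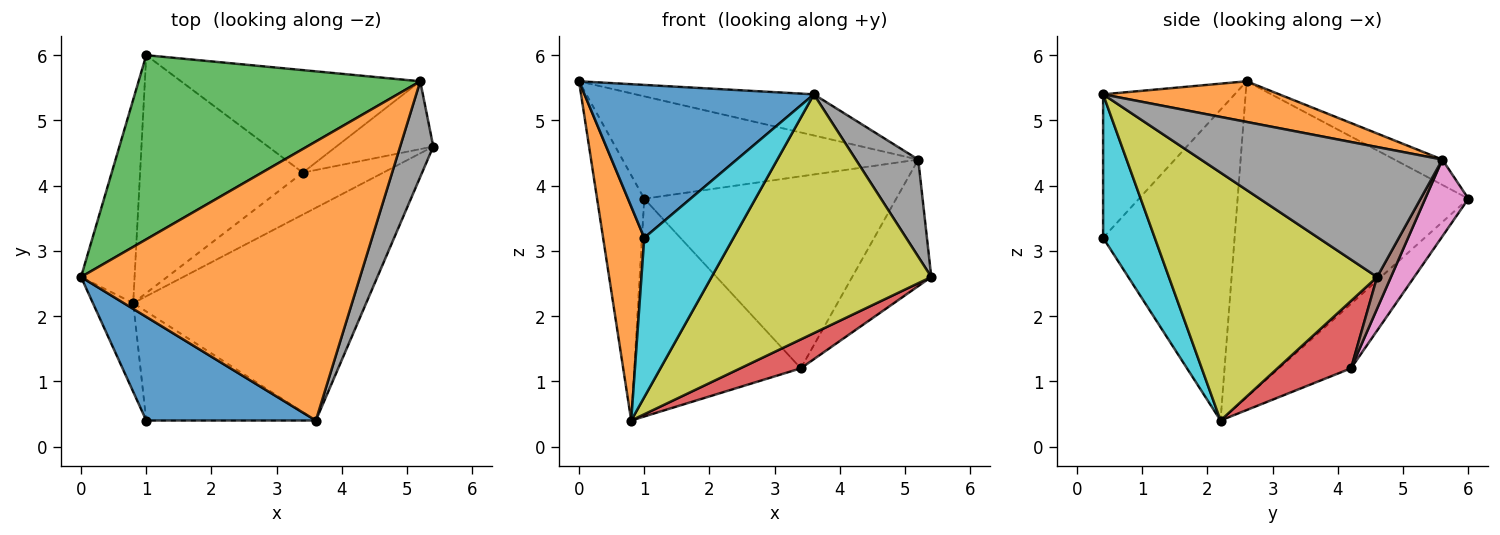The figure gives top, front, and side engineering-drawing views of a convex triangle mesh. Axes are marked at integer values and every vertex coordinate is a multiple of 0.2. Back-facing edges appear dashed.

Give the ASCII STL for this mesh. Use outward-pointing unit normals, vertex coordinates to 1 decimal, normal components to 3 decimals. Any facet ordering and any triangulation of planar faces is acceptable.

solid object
 facet normal -0.967 0.198 -0.164
  outer loop
   vertex 0.8 2.2 0.4
   vertex 0.0 2.6 5.6
   vertex 1.0 6.0 3.8
  endloop
 endfacet
 facet normal -0.947 -0.296 -0.123
  outer loop
   vertex 1.0 0.4 3.2
   vertex 0.0 2.6 5.6
   vertex 0.8 2.2 0.4
  endloop
 endfacet
 facet normal -0.078 0.484 0.871
  outer loop
   vertex 5.2 5.6 4.4
   vertex 1.0 6.0 3.8
   vertex 0.0 2.6 5.6
  endloop
 endfacet
 facet normal 0.568 -0.467 -0.678
  outer loop
   vertex 3.4 4.2 1.2
   vertex 5.4 4.6 2.6
   vertex 0.8 2.2 0.4
  endloop
 endfacet
 facet normal -0.281 0.648 -0.708
  outer loop
   vertex 3.4 4.2 1.2
   vertex 0.8 2.2 0.4
   vertex 1.0 6.0 3.8
  endloop
 endfacet
 facet normal 0.153 0.871 -0.467
  outer loop
   vertex 3.4 4.2 1.2
   vertex 5.2 5.6 4.4
   vertex 5.4 4.6 2.6
  endloop
 endfacet
 facet normal 0.150 0.872 -0.466
  outer loop
   vertex 3.4 4.2 1.2
   vertex 1.0 6.0 3.8
   vertex 5.2 5.6 4.4
  endloop
 endfacet
 facet normal 0.940 -0.243 0.240
  outer loop
   vertex 3.6 0.4 5.4
   vertex 5.4 4.6 2.6
   vertex 5.2 5.6 4.4
  endloop
 endfacet
 facet normal 0.578 -0.610 -0.543
  outer loop
   vertex 3.6 0.4 5.4
   vertex 0.8 2.2 0.4
   vertex 5.4 4.6 2.6
  endloop
 endfacet
 facet normal 0.431 -0.745 -0.510
  outer loop
   vertex 3.6 0.4 5.4
   vertex 1.0 0.4 3.2
   vertex 0.8 2.2 0.4
  endloop
 endfacet
 facet normal -0.429 -0.748 0.507
  outer loop
   vertex 3.6 0.4 5.4
   vertex 0.0 2.6 5.6
   vertex 1.0 0.4 3.2
  endloop
 endfacet
 facet normal 0.143 0.144 0.979
  outer loop
   vertex 3.6 0.4 5.4
   vertex 5.2 5.6 4.4
   vertex 0.0 2.6 5.6
  endloop
 endfacet
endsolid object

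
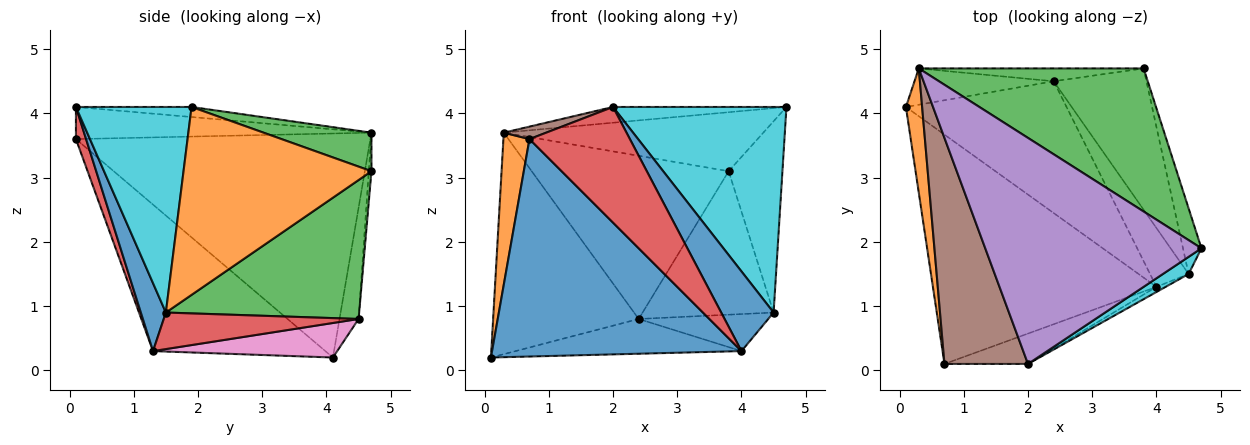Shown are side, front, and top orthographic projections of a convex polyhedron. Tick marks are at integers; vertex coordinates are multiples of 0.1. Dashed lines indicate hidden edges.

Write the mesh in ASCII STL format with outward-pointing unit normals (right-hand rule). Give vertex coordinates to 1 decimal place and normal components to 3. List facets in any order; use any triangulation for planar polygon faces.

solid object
 facet normal -0.429 -0.621 -0.655
  outer loop
   vertex 4.0 1.3 0.3
   vertex 0.7 0.1 3.6
   vertex 0.1 4.1 0.2
  endloop
 endfacet
 facet normal -0.994 -0.088 0.072
  outer loop
   vertex 0.3 4.7 3.7
   vertex 0.1 4.1 0.2
   vertex 0.7 0.1 3.6
  endloop
 endfacet
 facet normal 0.157 0.376 0.913
  outer loop
   vertex 0.3 4.7 3.7
   vertex 4.7 1.9 4.1
   vertex 3.8 4.7 3.1
  endloop
 endfacet
 facet normal 0.097 -0.963 -0.253
  outer loop
   vertex 2.0 0.1 4.1
   vertex 0.7 0.1 3.6
   vertex 4.0 1.3 0.3
  endloop
 endfacet
 facet normal -0.046 0.070 0.997
  outer loop
   vertex 2.0 0.1 4.1
   vertex 4.7 1.9 4.1
   vertex 0.3 4.7 3.7
  endloop
 endfacet
 facet normal -0.359 -0.051 0.932
  outer loop
   vertex 2.0 0.1 4.1
   vertex 0.3 4.7 3.7
   vertex 0.7 0.1 3.6
  endloop
 endfacet
 facet normal 0.204 0.250 -0.947
  outer loop
   vertex 2.4 4.5 0.8
   vertex 4.0 1.3 0.3
   vertex 0.1 4.1 0.2
  endloop
 endfacet
 facet normal -0.128 0.979 -0.160
  outer loop
   vertex 2.4 4.5 0.8
   vertex 0.1 4.1 0.2
   vertex 0.3 4.7 3.7
  endloop
 endfacet
 facet normal -0.013 0.997 -0.078
  outer loop
   vertex 2.4 4.5 0.8
   vertex 0.3 4.7 3.7
   vertex 3.8 4.7 3.1
  endloop
 endfacet
 facet normal 0.553 -0.830 0.069
  outer loop
   vertex 4.5 1.5 0.9
   vertex 4.7 1.9 4.1
   vertex 2.0 0.1 4.1
  endloop
 endfacet
 facet normal 0.430 -0.901 -0.058
  outer loop
   vertex 4.5 1.5 0.9
   vertex 2.0 0.1 4.1
   vertex 4.0 1.3 0.3
  endloop
 endfacet
 facet normal 0.957 0.274 -0.094
  outer loop
   vertex 4.5 1.5 0.9
   vertex 3.8 4.7 3.1
   vertex 4.7 1.9 4.1
  endloop
 endfacet
 facet normal 0.725 0.491 -0.484
  outer loop
   vertex 4.5 1.5 0.9
   vertex 2.4 4.5 0.8
   vertex 3.8 4.7 3.1
  endloop
 endfacet
 facet normal 0.626 0.416 -0.660
  outer loop
   vertex 4.5 1.5 0.9
   vertex 4.0 1.3 0.3
   vertex 2.4 4.5 0.8
  endloop
 endfacet
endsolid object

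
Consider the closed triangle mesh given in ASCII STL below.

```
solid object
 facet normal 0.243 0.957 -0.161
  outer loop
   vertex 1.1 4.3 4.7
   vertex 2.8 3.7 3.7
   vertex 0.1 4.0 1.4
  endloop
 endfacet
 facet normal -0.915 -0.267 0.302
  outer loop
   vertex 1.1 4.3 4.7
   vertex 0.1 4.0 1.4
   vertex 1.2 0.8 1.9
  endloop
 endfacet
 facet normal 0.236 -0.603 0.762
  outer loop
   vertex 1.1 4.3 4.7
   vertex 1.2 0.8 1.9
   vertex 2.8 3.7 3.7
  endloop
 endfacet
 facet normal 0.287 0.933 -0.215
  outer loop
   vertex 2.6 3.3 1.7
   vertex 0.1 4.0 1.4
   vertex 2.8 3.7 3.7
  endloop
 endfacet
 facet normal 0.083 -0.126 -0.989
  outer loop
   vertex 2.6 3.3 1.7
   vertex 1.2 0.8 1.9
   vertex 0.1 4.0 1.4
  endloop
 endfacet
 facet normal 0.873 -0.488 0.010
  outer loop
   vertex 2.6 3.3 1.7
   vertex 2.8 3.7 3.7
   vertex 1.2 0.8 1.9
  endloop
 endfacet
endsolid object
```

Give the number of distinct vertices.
5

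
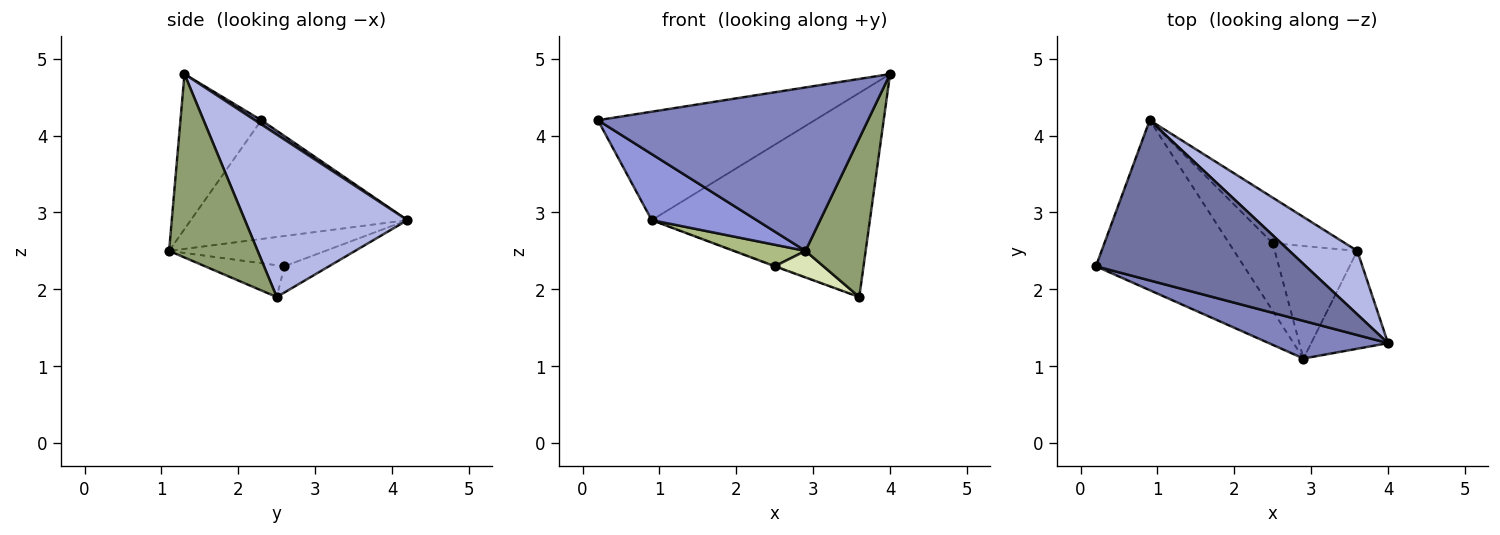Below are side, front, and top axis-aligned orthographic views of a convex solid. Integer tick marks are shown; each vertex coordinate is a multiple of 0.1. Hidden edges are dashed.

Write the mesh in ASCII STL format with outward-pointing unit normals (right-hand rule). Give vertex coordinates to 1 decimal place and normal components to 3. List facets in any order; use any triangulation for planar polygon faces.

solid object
 facet normal 0.017 0.560 0.828
  outer loop
   vertex 0.9 4.2 2.9
   vertex 0.2 2.3 4.2
   vertex 4.0 1.3 4.8
  endloop
 endfacet
 facet normal -0.280 -0.935 0.215
  outer loop
   vertex 2.9 1.1 2.5
   vertex 4.0 1.3 4.8
   vertex 0.2 2.3 4.2
  endloop
 endfacet
 facet normal -0.599 -0.290 -0.746
  outer loop
   vertex 2.9 1.1 2.5
   vertex 0.2 2.3 4.2
   vertex 0.9 4.2 2.9
  endloop
 endfacet
 facet normal 0.580 0.778 0.242
  outer loop
   vertex 3.6 2.5 1.9
   vertex 0.9 4.2 2.9
   vertex 4.0 1.3 4.8
  endloop
 endfacet
 facet normal 0.781 -0.531 -0.328
  outer loop
   vertex 3.6 2.5 1.9
   vertex 4.0 1.3 4.8
   vertex 2.9 1.1 2.5
  endloop
 endfacet
 facet normal -0.551 -0.253 -0.795
  outer loop
   vertex 2.5 2.6 2.3
   vertex 2.9 1.1 2.5
   vertex 0.9 4.2 2.9
  endloop
 endfacet
 facet normal -0.341 0.012 -0.940
  outer loop
   vertex 2.5 2.6 2.3
   vertex 0.9 4.2 2.9
   vertex 3.6 2.5 1.9
  endloop
 endfacet
 facet normal -0.351 -0.215 -0.911
  outer loop
   vertex 2.5 2.6 2.3
   vertex 3.6 2.5 1.9
   vertex 2.9 1.1 2.5
  endloop
 endfacet
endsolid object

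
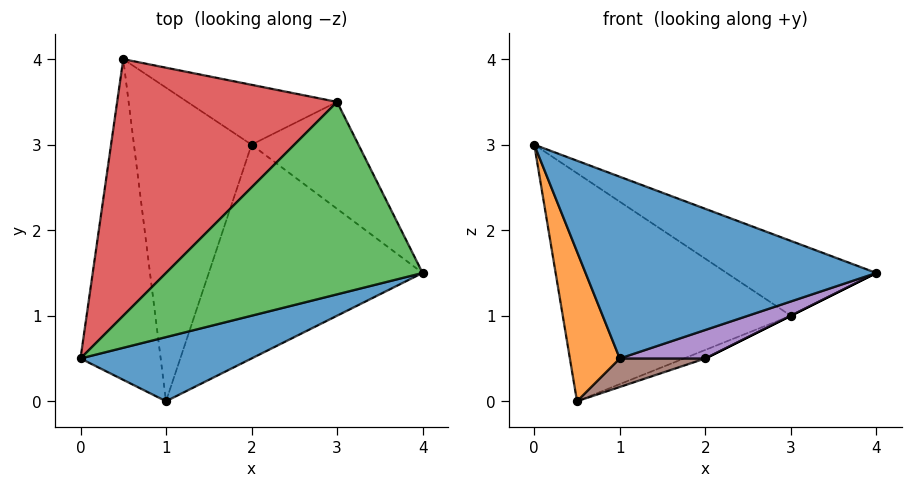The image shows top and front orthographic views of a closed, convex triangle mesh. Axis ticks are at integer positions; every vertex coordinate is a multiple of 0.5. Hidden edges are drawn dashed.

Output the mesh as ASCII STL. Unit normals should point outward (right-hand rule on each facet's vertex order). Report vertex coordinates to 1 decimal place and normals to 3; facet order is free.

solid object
 facet normal 0.339 -0.887 0.313
  outer loop
   vertex 1.0 0.0 0.5
   vertex 4.0 1.5 1.5
   vertex 0.0 0.5 3.0
  endloop
 endfacet
 facet normal -0.927 -0.158 -0.339
  outer loop
   vertex 1.0 0.0 0.5
   vertex 0.0 0.5 3.0
   vertex 0.5 4.0 0.0
  endloop
 endfacet
 facet normal 0.251 0.351 0.902
  outer loop
   vertex 3.0 3.5 1.0
   vertex 0.0 0.5 3.0
   vertex 4.0 1.5 1.5
  endloop
 endfacet
 facet normal -0.164 0.655 0.737
  outer loop
   vertex 3.0 3.5 1.0
   vertex 0.5 4.0 0.0
   vertex 0.0 0.5 3.0
  endloop
 endfacet
 facet normal 0.369 -0.123 -0.921
  outer loop
   vertex 2.0 3.0 0.5
   vertex 4.0 1.5 1.5
   vertex 1.0 0.0 0.5
  endloop
 endfacet
 facet normal 0.262 -0.087 -0.961
  outer loop
   vertex 2.0 3.0 0.5
   vertex 1.0 0.0 0.5
   vertex 0.5 4.0 0.0
  endloop
 endfacet
 facet normal 0.447 0.000 -0.894
  outer loop
   vertex 2.0 3.0 0.5
   vertex 3.0 3.5 1.0
   vertex 4.0 1.5 1.5
  endloop
 endfacet
 facet normal 0.391 0.130 -0.911
  outer loop
   vertex 2.0 3.0 0.5
   vertex 0.5 4.0 0.0
   vertex 3.0 3.5 1.0
  endloop
 endfacet
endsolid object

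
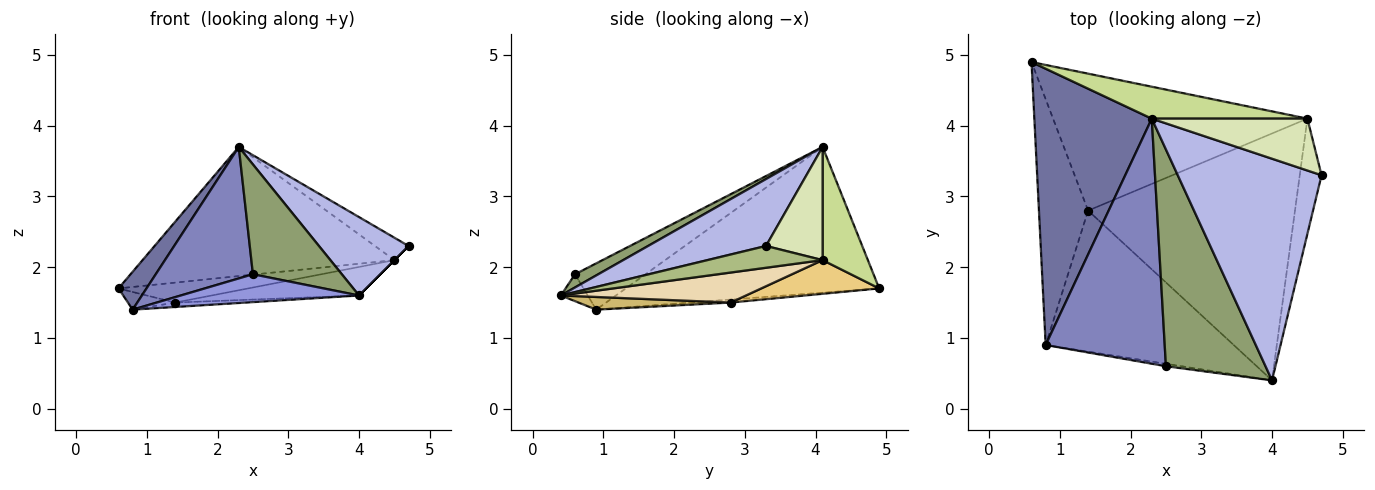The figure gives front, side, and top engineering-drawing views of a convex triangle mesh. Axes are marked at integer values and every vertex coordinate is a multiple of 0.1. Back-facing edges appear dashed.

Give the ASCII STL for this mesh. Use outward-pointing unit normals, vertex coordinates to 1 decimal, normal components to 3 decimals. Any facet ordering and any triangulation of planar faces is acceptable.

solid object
 facet normal -0.776 -0.086 0.625
  outer loop
   vertex 2.3 4.1 3.7
   vertex 0.6 4.9 1.7
   vertex 0.8 0.9 1.4
  endloop
 endfacet
 facet normal -0.324 -0.447 0.834
  outer loop
   vertex 2.5 0.6 1.9
   vertex 2.3 4.1 3.7
   vertex 0.8 0.9 1.4
  endloop
 endfacet
 facet normal -0.149 -0.985 -0.086
  outer loop
   vertex 4.0 0.4 1.6
   vertex 2.5 0.6 1.9
   vertex 0.8 0.9 1.4
  endloop
 endfacet
 facet normal 0.402 -0.305 0.863
  outer loop
   vertex 4.0 0.4 1.6
   vertex 4.7 3.3 2.3
   vertex 2.3 4.1 3.7
  endloop
 endfacet
 facet normal 0.117 -0.449 0.886
  outer loop
   vertex 4.0 0.4 1.6
   vertex 2.3 4.1 3.7
   vertex 2.5 0.6 1.9
  endloop
 endfacet
 facet normal 0.707 0.000 -0.707
  outer loop
   vertex 4.5 4.1 2.1
   vertex 4.7 3.3 2.3
   vertex 4.0 0.4 1.6
  endloop
 endfacet
 facet normal 0.172 0.956 0.236
  outer loop
   vertex 4.5 4.1 2.1
   vertex 0.6 4.9 1.7
   vertex 2.3 4.1 3.7
  endloop
 endfacet
 facet normal 0.555 0.330 0.764
  outer loop
   vertex 4.5 4.1 2.1
   vertex 2.3 4.1 3.7
   vertex 4.7 3.3 2.3
  endloop
 endfacet
 facet normal -0.061 0.072 -0.996
  outer loop
   vertex 1.4 2.8 1.5
   vertex 0.8 0.9 1.4
   vertex 0.6 4.9 1.7
  endloop
 endfacet
 facet normal 0.067 0.031 -0.997
  outer loop
   vertex 1.4 2.8 1.5
   vertex 4.0 0.4 1.6
   vertex 0.8 0.9 1.4
  endloop
 endfacet
 facet normal 0.130 0.143 -0.981
  outer loop
   vertex 1.4 2.8 1.5
   vertex 0.6 4.9 1.7
   vertex 4.5 4.1 2.1
  endloop
 endfacet
 facet normal 0.143 0.114 -0.983
  outer loop
   vertex 1.4 2.8 1.5
   vertex 4.5 4.1 2.1
   vertex 4.0 0.4 1.6
  endloop
 endfacet
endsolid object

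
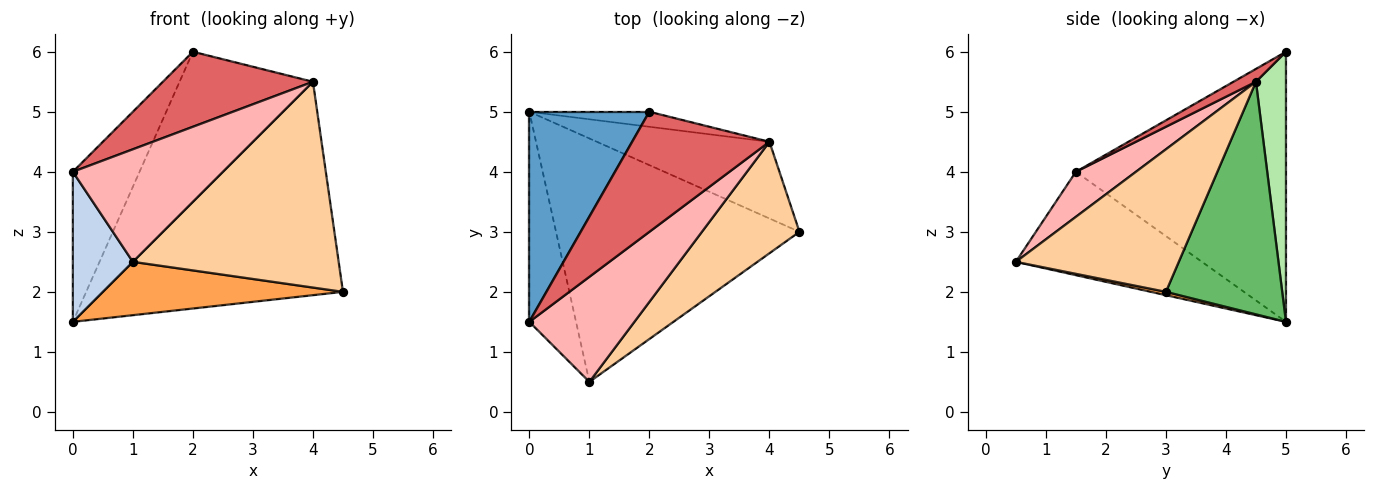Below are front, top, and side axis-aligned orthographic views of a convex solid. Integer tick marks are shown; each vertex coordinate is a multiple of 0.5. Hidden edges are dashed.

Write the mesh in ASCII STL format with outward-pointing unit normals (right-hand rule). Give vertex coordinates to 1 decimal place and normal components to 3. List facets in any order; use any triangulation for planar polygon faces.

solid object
 facet normal -0.878 0.279 0.390
  outer loop
   vertex 2.0 5.0 6.0
   vertex 0.0 5.0 1.5
   vertex 0.0 1.5 4.0
  endloop
 endfacet
 facet normal -0.874 -0.282 -0.395
  outer loop
   vertex 1.0 0.5 2.5
   vertex 0.0 1.5 4.0
   vertex 0.0 5.0 1.5
  endloop
 endfacet
 facet normal 0.013 -0.214 -0.977
  outer loop
   vertex 1.0 0.5 2.5
   vertex 0.0 5.0 1.5
   vertex 4.5 3.0 2.0
  endloop
 endfacet
 facet normal 0.571 -0.722 0.391
  outer loop
   vertex 4.0 4.5 5.5
   vertex 1.0 0.5 2.5
   vertex 4.5 3.0 2.0
  endloop
 endfacet
 facet normal 0.415 0.856 -0.308
  outer loop
   vertex 4.0 4.5 5.5
   vertex 4.5 3.0 2.0
   vertex 0.0 5.0 1.5
  endloop
 endfacet
 facet normal 0.218 0.971 -0.097
  outer loop
   vertex 4.0 4.5 5.5
   vertex 0.0 5.0 1.5
   vertex 2.0 5.0 6.0
  endloop
 endfacet
 facet normal 0.079 -0.528 0.845
  outer loop
   vertex 4.0 4.5 5.5
   vertex 2.0 5.0 6.0
   vertex 0.0 1.5 4.0
  endloop
 endfacet
 facet normal 0.281 -0.702 0.655
  outer loop
   vertex 4.0 4.5 5.5
   vertex 0.0 1.5 4.0
   vertex 1.0 0.5 2.5
  endloop
 endfacet
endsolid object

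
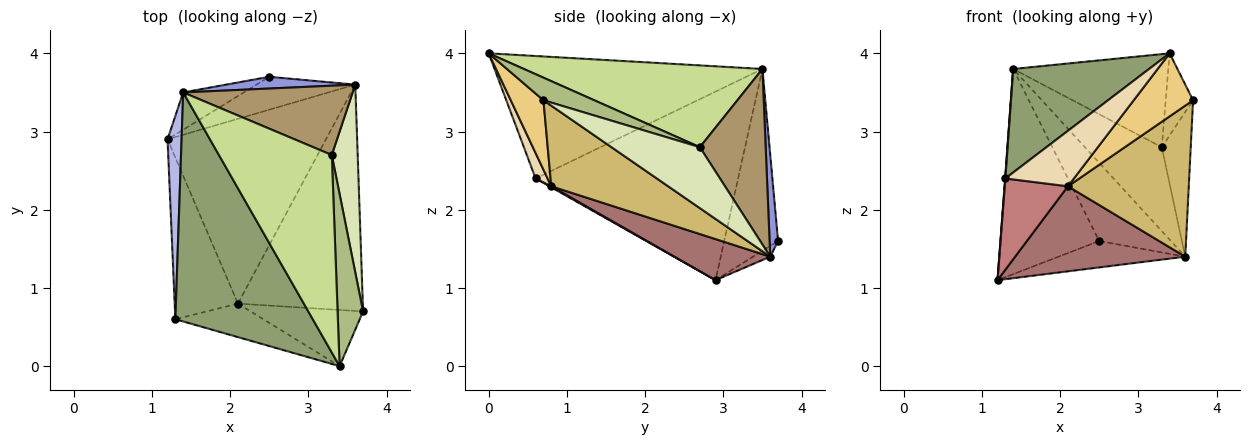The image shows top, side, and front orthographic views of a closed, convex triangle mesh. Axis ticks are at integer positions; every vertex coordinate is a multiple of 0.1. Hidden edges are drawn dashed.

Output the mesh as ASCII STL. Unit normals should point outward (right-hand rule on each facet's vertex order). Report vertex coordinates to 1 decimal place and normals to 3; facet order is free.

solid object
 facet normal -0.473 0.867 -0.158
  outer loop
   vertex 1.4 3.5 3.8
   vertex 2.5 3.7 1.6
   vertex 1.2 2.9 1.1
  endloop
 endfacet
 facet normal -0.085 0.623 -0.777
  outer loop
   vertex 3.6 3.6 1.4
   vertex 1.2 2.9 1.1
   vertex 2.5 3.7 1.6
  endloop
 endfacet
 facet normal 0.116 0.982 0.147
  outer loop
   vertex 3.6 3.6 1.4
   vertex 2.5 3.7 1.6
   vertex 1.4 3.5 3.8
  endloop
 endfacet
 facet normal -0.997 -0.001 0.074
  outer loop
   vertex 1.3 0.6 2.4
   vertex 1.4 3.5 3.8
   vertex 1.2 2.9 1.1
  endloop
 endfacet
 facet normal -0.630 -0.320 0.707
  outer loop
   vertex 1.3 0.6 2.4
   vertex 3.4 0.0 4.0
   vertex 1.4 3.5 3.8
  endloop
 endfacet
 facet normal 0.625 0.336 0.705
  outer loop
   vertex 3.3 2.7 2.8
   vertex 3.4 0.0 4.0
   vertex 3.7 0.7 3.4
  endloop
 endfacet
 facet normal 0.548 0.357 0.756
  outer loop
   vertex 3.3 2.7 2.8
   vertex 1.4 3.5 3.8
   vertex 3.4 0.0 4.0
  endloop
 endfacet
 facet normal 0.881 0.289 0.374
  outer loop
   vertex 3.3 2.7 2.8
   vertex 3.7 0.7 3.4
   vertex 3.6 3.6 1.4
  endloop
 endfacet
 facet normal 0.551 0.643 0.532
  outer loop
   vertex 3.3 2.7 2.8
   vertex 3.6 3.6 1.4
   vertex 1.4 3.5 3.8
  endloop
 endfacet
 facet normal 0.473 -0.489 -0.733
  outer loop
   vertex 2.1 0.8 2.3
   vertex 3.6 3.6 1.4
   vertex 3.7 0.7 3.4
  endloop
 endfacet
 facet normal 0.380 -0.690 -0.616
  outer loop
   vertex 2.1 0.8 2.3
   vertex 3.7 0.7 3.4
   vertex 3.4 0.0 4.0
  endloop
 endfacet
 facet normal 0.148 -0.847 -0.511
  outer loop
   vertex 2.1 0.8 2.3
   vertex 3.4 0.0 4.0
   vertex 1.3 0.6 2.4
  endloop
 endfacet
 facet normal 0.229 -0.407 -0.884
  outer loop
   vertex 2.1 0.8 2.3
   vertex 1.2 2.9 1.1
   vertex 3.6 3.6 1.4
  endloop
 endfacet
 facet normal 0.014 -0.492 -0.871
  outer loop
   vertex 2.1 0.8 2.3
   vertex 1.3 0.6 2.4
   vertex 1.2 2.9 1.1
  endloop
 endfacet
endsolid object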